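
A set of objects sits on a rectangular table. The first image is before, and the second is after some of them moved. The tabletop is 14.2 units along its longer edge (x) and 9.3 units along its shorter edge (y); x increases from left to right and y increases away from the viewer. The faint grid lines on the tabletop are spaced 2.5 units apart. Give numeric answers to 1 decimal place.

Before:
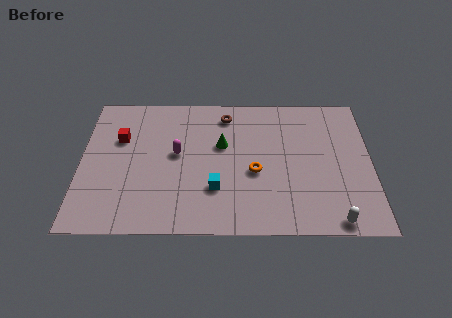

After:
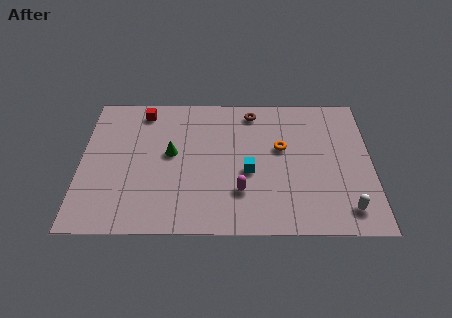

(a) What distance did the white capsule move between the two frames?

0.9

From (12.3, 0.8) to (12.9, 1.5), the white capsule covered √(0.6² + 0.7²) ≈ 0.9 units.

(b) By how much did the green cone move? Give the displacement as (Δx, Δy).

(-2.5, -0.6)

The green cone was at about (6.9, 5.7) and moved to about (4.4, 5.1).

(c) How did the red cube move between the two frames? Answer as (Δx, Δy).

(1.1, 1.9)

The red cube was at about (1.9, 6.1) and moved to about (3.0, 8.0).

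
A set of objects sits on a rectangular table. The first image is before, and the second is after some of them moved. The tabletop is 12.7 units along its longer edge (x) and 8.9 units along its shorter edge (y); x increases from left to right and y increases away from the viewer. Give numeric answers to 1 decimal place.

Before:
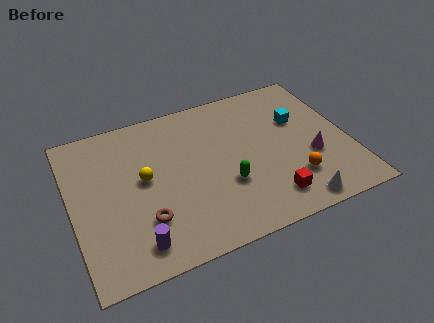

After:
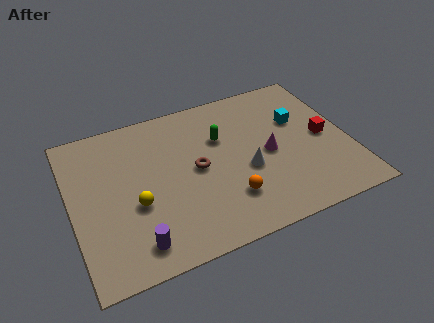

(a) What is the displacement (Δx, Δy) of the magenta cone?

(-1.9, 0.9)

The magenta cone started near (10.9, 3.3) and ended near (9.0, 4.2).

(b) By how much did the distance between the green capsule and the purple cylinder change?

+1.7

They were about 4.6 units apart before and 6.3 after — 1.7 units further apart.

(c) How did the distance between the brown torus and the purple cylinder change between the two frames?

+3.2

Before: roughly 1.2 units apart; after: 4.4. That's 3.2 units further apart.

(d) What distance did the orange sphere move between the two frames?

3.0

The orange sphere was near (9.9, 2.3) before and (6.9, 2.3) after, so it travelled √(3.0² + 0.0²) ≈ 3.0 units.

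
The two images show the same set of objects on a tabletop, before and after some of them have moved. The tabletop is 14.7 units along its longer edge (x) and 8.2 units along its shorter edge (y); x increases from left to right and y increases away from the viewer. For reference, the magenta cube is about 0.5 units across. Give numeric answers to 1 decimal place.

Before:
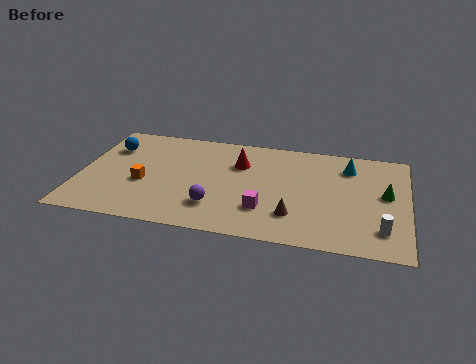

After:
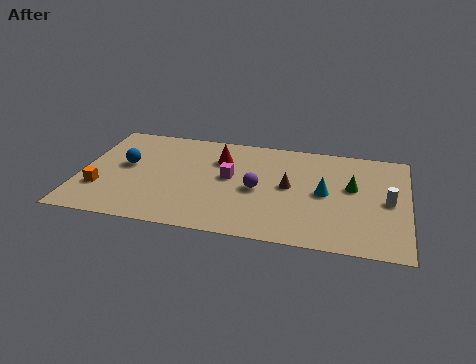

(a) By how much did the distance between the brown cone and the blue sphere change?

-1.9

The distance was about 9.3 in the first image and 7.4 in the second, so they moved 1.9 units closer together.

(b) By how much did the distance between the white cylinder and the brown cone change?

+0.5

Before: roughly 3.9 units apart; after: 4.4. That's 0.5 units further apart.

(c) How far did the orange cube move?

2.1

The orange cube moved from about (2.9, 3.3) to (1.0, 2.5), a distance of √(1.9² + 0.8²) ≈ 2.1.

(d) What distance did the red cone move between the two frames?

0.9

From (7.1, 5.7) to (6.2, 5.9), the red cone covered √(0.9² + 0.2²) ≈ 0.9 units.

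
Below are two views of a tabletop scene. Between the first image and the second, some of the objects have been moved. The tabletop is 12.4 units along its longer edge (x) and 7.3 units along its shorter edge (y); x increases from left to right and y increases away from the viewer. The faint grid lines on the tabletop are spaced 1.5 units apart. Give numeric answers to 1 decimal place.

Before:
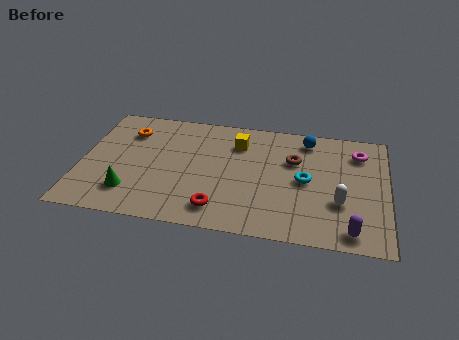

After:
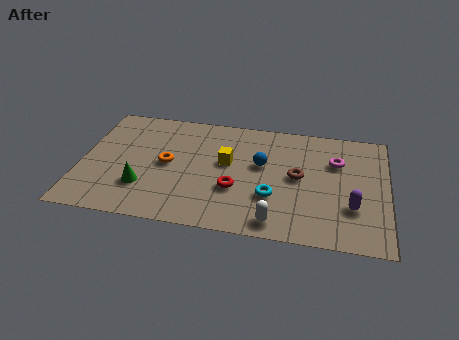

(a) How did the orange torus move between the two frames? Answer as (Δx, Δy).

(1.7, -1.8)

The orange torus started near (1.8, 5.5) and ended near (3.5, 3.7).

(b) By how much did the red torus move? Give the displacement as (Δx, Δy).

(0.6, 1.3)

The red torus was at about (5.7, 1.3) and moved to about (6.3, 2.6).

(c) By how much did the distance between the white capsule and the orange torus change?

-3.9

They were about 9.2 units apart before and 5.3 after — 3.9 units closer together.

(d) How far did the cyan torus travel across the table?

1.8

The cyan torus moved from about (9.1, 3.6) to (7.8, 2.4), a distance of √(1.3² + 1.2²) ≈ 1.8.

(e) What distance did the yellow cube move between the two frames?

1.4

The yellow cube moved from about (6.3, 5.5) to (5.9, 4.2), a distance of √(0.4² + 1.3²) ≈ 1.4.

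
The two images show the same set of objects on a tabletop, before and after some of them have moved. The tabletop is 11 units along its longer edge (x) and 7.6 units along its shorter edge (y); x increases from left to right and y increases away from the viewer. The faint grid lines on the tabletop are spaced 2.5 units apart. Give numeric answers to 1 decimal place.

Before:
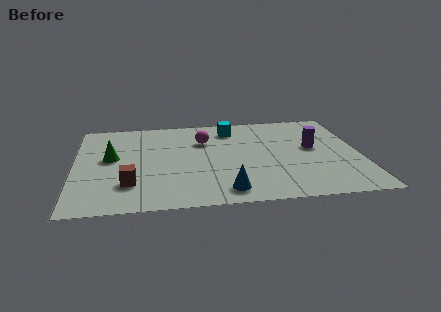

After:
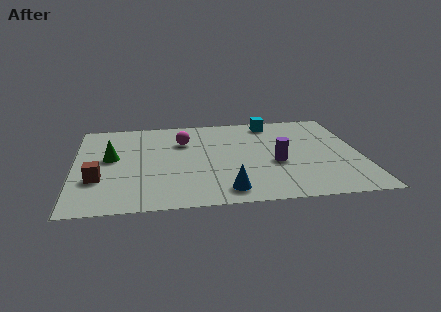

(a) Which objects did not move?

the green cone and the blue cone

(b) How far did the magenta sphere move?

0.8

From (5.0, 5.3) to (4.2, 5.3), the magenta sphere covered √(0.8² + 0.0²) ≈ 0.8 units.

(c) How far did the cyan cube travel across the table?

1.6

The cyan cube was near (6.1, 6.2) before and (7.7, 6.6) after, so it travelled √(1.6² + 0.4²) ≈ 1.6 units.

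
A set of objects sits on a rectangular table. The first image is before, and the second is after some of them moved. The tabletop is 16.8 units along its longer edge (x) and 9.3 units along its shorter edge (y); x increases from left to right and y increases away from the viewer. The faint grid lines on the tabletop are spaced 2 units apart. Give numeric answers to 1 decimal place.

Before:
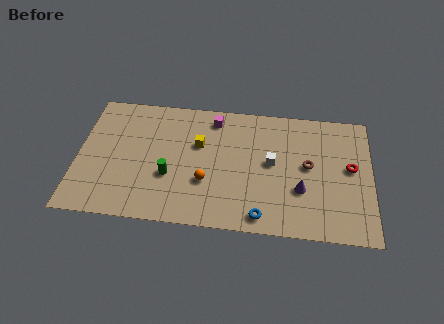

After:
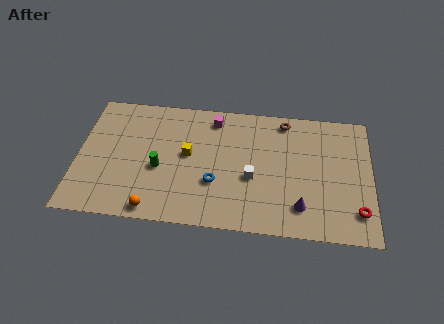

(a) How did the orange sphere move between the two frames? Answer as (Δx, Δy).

(-2.9, -2.3)

The orange sphere started near (7.4, 3.2) and ended near (4.5, 0.9).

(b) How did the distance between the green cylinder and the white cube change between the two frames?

-0.7

They were about 6.0 units apart before and 5.3 after — 0.7 units closer together.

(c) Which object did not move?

the magenta cube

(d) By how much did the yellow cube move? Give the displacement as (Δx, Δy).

(-0.6, -0.8)

The yellow cube was at about (6.9, 5.9) and moved to about (6.3, 5.1).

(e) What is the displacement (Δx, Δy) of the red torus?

(0.4, -3.1)

The red torus started near (15.6, 5.1) and ended near (16.0, 2.0).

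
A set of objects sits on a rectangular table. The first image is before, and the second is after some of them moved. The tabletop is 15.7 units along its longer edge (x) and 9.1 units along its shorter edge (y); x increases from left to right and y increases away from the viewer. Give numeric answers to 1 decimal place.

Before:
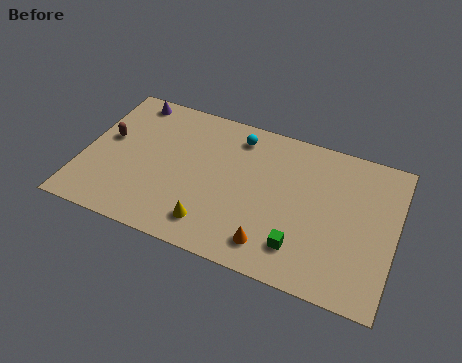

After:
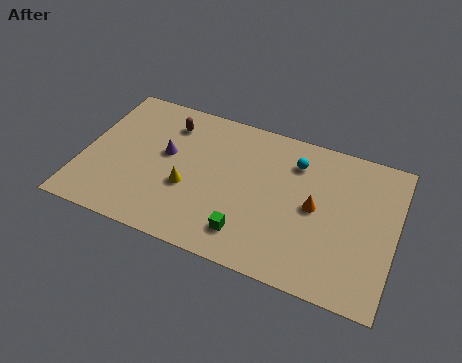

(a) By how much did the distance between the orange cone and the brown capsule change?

-1.3

Before: roughly 9.4 units apart; after: 8.1. That's 1.3 units closer together.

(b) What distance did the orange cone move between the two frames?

3.6

The orange cone moved from about (9.8, 1.6) to (11.7, 4.6), a distance of √(1.9² + 3.0²) ≈ 3.6.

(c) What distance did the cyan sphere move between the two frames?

3.1

From (7.5, 7.6) to (10.5, 7.0), the cyan sphere covered √(3.0² + 0.6²) ≈ 3.1 units.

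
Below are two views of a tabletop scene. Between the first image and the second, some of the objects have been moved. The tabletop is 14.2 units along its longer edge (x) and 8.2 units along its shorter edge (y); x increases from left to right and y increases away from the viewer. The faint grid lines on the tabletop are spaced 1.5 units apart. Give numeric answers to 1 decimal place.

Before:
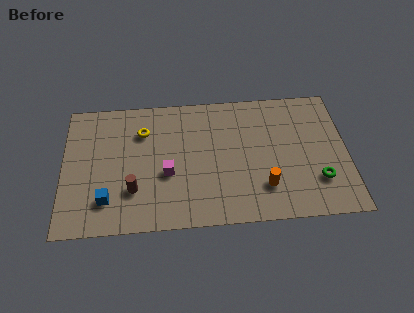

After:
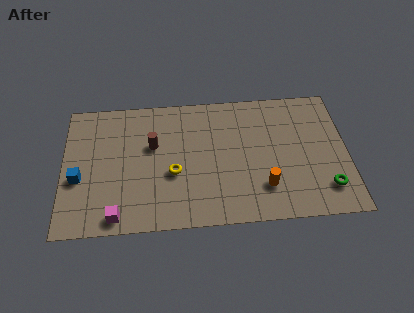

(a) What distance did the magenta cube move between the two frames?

3.5

The magenta cube moved from about (5.2, 3.3) to (2.7, 0.9), a distance of √(2.5² + 2.4²) ≈ 3.5.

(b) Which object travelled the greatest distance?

the magenta cube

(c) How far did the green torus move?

0.6

The green torus moved from about (12.7, 2.3) to (13.1, 1.8), a distance of √(0.4² + 0.5²) ≈ 0.6.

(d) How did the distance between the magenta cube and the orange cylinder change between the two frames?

+2.5

They were about 4.9 units apart before and 7.4 after — 2.5 units further apart.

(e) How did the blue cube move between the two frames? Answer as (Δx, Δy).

(-1.4, 1.4)

From the two frames, the blue cube sits at roughly (2.2, 1.9) before and (0.8, 3.3) after.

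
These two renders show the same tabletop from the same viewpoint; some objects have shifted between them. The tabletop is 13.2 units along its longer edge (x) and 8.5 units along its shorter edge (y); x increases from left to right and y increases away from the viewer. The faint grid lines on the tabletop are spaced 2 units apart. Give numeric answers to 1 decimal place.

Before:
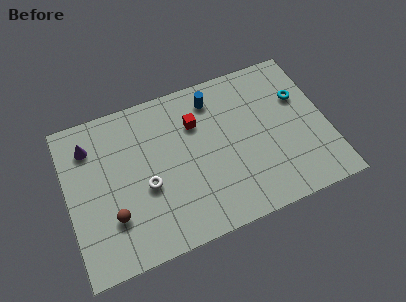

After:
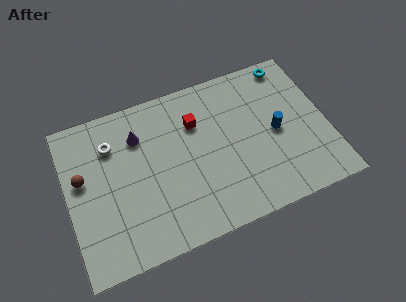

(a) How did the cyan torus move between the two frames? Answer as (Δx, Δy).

(-0.3, 2.0)

The cyan torus was at about (12.0, 5.6) and moved to about (11.7, 7.6).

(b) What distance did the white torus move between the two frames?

3.2

From (3.9, 3.5) to (2.4, 6.3), the white torus covered √(1.5² + 2.8²) ≈ 3.2 units.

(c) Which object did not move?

the red cube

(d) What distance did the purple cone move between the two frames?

2.5

The purple cone was near (1.3, 6.6) before and (3.8, 6.3) after, so it travelled √(2.5² + 0.3²) ≈ 2.5 units.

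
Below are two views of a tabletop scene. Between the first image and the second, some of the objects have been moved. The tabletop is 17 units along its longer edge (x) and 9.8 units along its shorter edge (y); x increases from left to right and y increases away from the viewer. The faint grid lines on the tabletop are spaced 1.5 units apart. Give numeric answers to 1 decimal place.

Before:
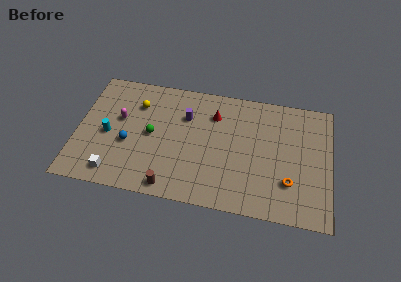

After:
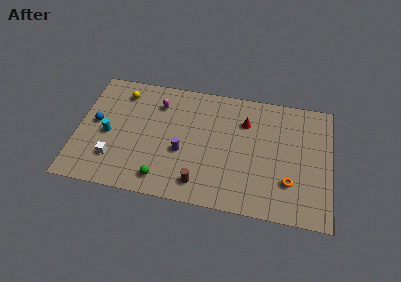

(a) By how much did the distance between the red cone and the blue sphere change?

+3.6

Before: roughly 6.6 units apart; after: 10.2. That's 3.6 units further apart.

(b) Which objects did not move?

the orange torus and the cyan cylinder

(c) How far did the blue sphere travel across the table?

2.6

From (3.5, 3.9) to (1.2, 5.2), the blue sphere covered √(2.3² + 1.3²) ≈ 2.6 units.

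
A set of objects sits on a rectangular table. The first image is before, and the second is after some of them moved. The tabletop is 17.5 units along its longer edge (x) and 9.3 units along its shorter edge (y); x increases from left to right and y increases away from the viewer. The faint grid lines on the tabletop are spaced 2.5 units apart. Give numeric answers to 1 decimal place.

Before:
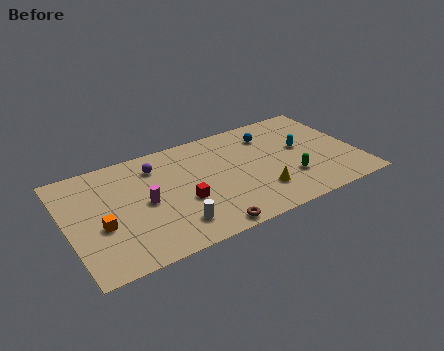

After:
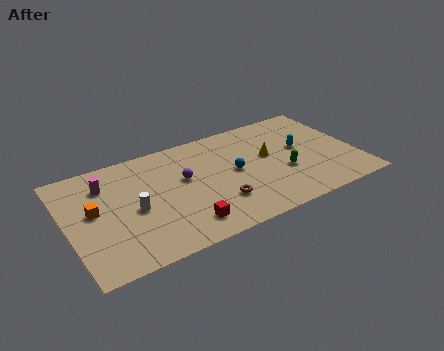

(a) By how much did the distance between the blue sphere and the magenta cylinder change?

-0.5

They were about 8.4 units apart before and 7.9 after — 0.5 units closer together.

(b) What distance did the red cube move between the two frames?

1.9

The red cube was near (6.8, 3.6) before and (6.6, 1.7) after, so it travelled √(0.2² + 1.9²) ≈ 1.9 units.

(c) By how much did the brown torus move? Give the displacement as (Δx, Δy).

(1.0, 1.8)

The brown torus was at about (7.8, 0.8) and moved to about (8.8, 2.6).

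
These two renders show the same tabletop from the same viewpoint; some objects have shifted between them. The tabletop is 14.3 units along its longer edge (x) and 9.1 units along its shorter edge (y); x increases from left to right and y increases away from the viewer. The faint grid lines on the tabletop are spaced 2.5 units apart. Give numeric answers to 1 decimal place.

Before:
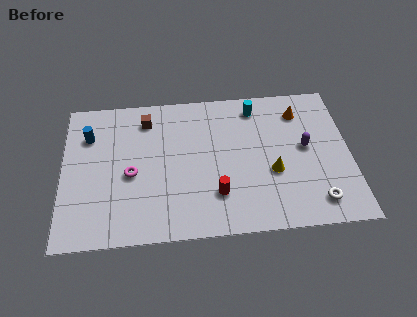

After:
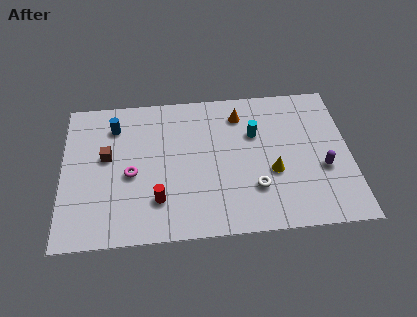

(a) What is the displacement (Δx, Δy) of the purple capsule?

(0.8, -1.4)

The purple capsule was at about (12.1, 4.9) and moved to about (12.9, 3.5).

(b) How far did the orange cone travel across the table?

3.0

The orange cone moved from about (11.9, 7.2) to (8.9, 7.3), a distance of √(3.0² + 0.1²) ≈ 3.0.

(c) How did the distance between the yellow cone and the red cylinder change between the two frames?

+2.8

The distance was about 3.0 in the first image and 5.8 in the second, so they moved 2.8 units further apart.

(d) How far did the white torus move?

3.2

The white torus was near (12.5, 1.5) before and (9.5, 2.6) after, so it travelled √(3.0² + 1.1²) ≈ 3.2 units.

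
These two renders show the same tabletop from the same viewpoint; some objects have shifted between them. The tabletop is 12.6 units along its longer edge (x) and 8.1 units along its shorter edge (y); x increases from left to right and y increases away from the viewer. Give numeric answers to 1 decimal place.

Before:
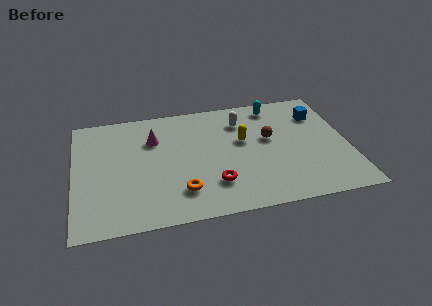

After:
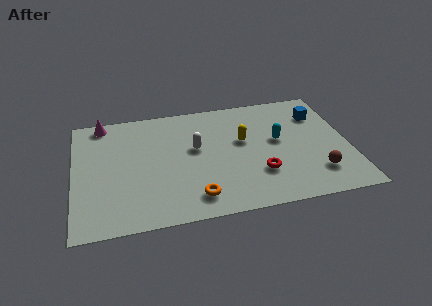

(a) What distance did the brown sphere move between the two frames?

3.4

From (9.0, 4.7) to (11.0, 1.9), the brown sphere covered √(2.0² + 2.8²) ≈ 3.4 units.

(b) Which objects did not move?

the yellow capsule and the blue cube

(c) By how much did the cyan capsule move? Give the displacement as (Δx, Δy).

(0.0, -2.5)

From the two frames, the cyan capsule sits at roughly (9.4, 7.0) before and (9.4, 4.5) after.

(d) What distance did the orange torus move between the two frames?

0.8

From (4.8, 1.9) to (5.4, 1.4), the orange torus covered √(0.6² + 0.5²) ≈ 0.8 units.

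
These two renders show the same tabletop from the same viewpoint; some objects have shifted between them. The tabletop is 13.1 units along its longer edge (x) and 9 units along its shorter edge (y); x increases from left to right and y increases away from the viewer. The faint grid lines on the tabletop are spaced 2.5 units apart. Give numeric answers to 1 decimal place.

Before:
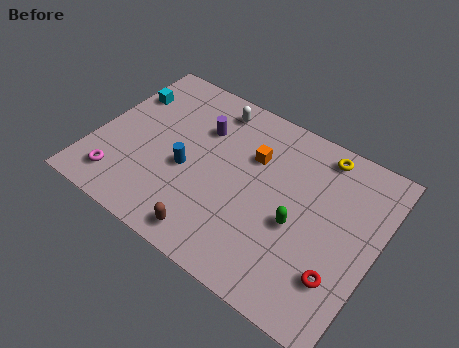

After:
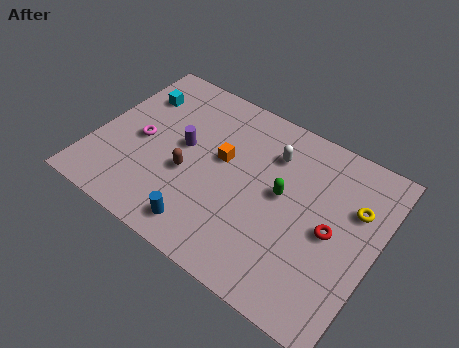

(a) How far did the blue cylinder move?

2.8

From (4.4, 3.8) to (5.7, 1.3), the blue cylinder covered √(1.3² + 2.5²) ≈ 2.8 units.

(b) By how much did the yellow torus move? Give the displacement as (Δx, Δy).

(1.9, -1.9)

From the two frames, the yellow torus sits at roughly (10.0, 7.9) before and (11.9, 6.0) after.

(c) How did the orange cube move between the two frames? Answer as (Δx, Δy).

(-1.3, -0.9)

The orange cube started near (7.1, 6.1) and ended near (5.8, 5.2).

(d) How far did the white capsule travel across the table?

3.2

From (4.9, 7.7) to (7.9, 6.7), the white capsule covered √(3.0² + 1.0²) ≈ 3.2 units.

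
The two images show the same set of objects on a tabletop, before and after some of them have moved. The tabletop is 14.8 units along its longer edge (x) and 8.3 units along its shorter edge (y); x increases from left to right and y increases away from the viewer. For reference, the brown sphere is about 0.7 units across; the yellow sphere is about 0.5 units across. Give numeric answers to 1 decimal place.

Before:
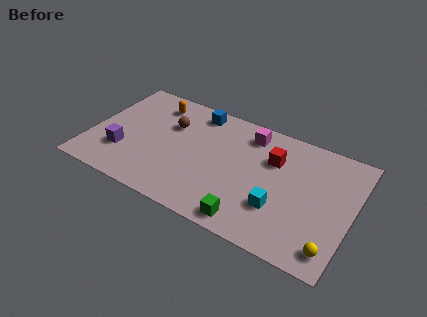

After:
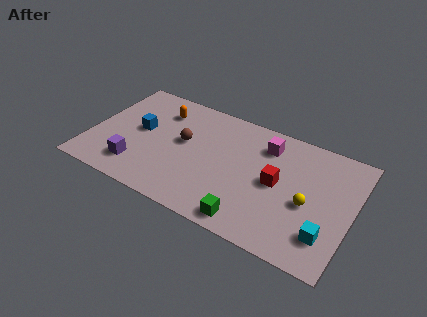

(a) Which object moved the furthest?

the blue cube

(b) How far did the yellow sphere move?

2.8

The yellow sphere moved from about (14.0, 1.3) to (12.4, 3.6), a distance of √(1.6² + 2.3²) ≈ 2.8.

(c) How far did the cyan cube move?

2.8

The cyan cube moved from about (10.9, 2.6) to (13.6, 2.0), a distance of √(2.7² + 0.6²) ≈ 2.8.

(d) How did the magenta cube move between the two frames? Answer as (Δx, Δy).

(1.0, -0.4)

The magenta cube started near (8.7, 6.9) and ended near (9.7, 6.5).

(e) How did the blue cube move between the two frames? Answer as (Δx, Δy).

(-2.9, -2.7)

From the two frames, the blue cube sits at roughly (5.6, 7.2) before and (2.7, 4.5) after.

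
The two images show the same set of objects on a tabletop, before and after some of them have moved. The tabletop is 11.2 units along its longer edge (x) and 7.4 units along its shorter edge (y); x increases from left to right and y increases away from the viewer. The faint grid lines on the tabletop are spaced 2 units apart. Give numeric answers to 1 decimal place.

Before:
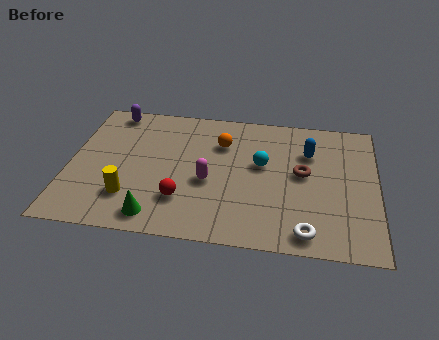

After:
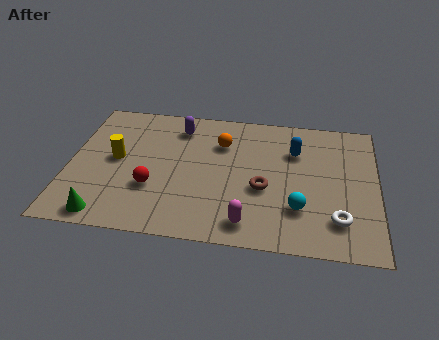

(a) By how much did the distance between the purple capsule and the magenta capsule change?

+0.5

They were about 5.1 units apart before and 5.6 after — 0.5 units further apart.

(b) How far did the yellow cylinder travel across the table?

2.1

The yellow cylinder moved from about (2.3, 1.9) to (1.7, 3.9), a distance of √(0.6² + 2.0²) ≈ 2.1.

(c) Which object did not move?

the orange sphere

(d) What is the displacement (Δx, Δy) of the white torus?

(1.1, 0.8)

The white torus started near (8.7, 0.9) and ended near (9.8, 1.7).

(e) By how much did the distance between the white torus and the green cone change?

+2.9

The distance was about 5.4 in the first image and 8.3 in the second, so they moved 2.9 units further apart.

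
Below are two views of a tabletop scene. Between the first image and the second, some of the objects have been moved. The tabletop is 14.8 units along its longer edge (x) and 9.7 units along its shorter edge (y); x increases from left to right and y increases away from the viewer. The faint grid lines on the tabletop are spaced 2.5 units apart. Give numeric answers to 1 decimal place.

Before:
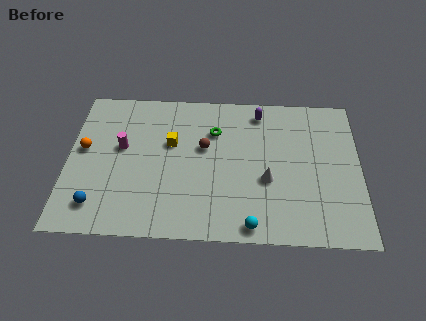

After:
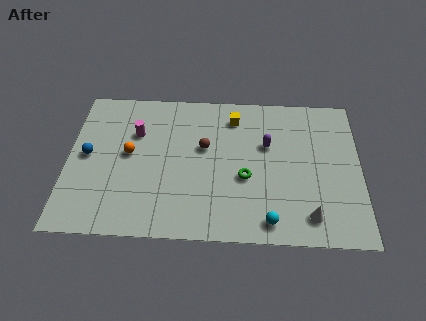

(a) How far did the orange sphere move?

2.3

The orange sphere was near (0.8, 5.4) before and (3.1, 5.2) after, so it travelled √(2.3² + 0.2²) ≈ 2.3 units.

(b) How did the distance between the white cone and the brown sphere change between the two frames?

+3.0

Before: roughly 3.8 units apart; after: 6.8. That's 3.0 units further apart.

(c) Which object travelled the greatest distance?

the yellow cube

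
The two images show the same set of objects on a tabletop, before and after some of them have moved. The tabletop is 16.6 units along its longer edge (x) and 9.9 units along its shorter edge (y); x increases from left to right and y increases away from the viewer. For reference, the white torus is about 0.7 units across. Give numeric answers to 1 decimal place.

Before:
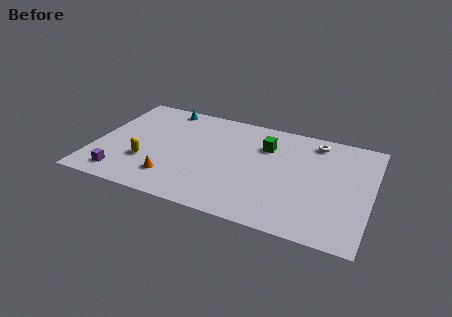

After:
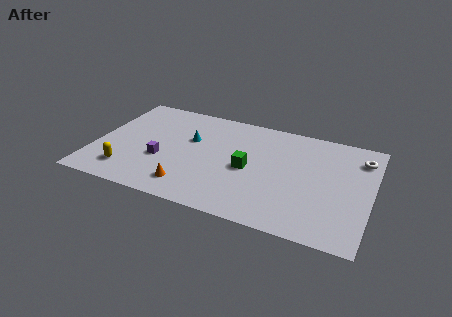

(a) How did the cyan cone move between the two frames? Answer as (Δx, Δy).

(1.9, -2.7)

The cyan cone was at about (3.7, 8.9) and moved to about (5.6, 6.2).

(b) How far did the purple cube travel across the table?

3.1

The purple cube moved from about (1.9, 1.5) to (4.1, 3.7), a distance of √(2.2² + 2.2²) ≈ 3.1.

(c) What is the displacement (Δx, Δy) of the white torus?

(2.8, -0.7)

The white torus was at about (13.0, 8.5) and moved to about (15.8, 7.8).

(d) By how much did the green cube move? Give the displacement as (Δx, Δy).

(-0.8, -2.5)

The green cube started near (10.1, 7.1) and ended near (9.3, 4.6).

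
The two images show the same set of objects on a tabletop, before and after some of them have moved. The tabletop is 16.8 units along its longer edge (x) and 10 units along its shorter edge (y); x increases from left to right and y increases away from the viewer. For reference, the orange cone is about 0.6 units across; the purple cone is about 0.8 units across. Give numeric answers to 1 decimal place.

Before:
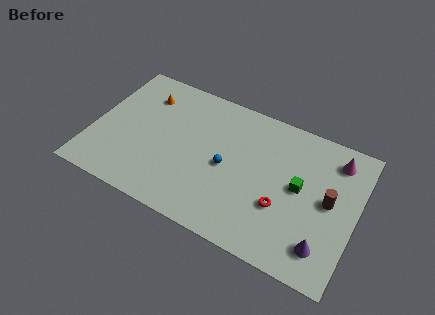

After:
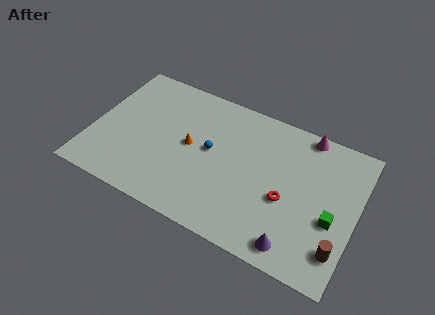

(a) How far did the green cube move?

2.6

The green cube was near (13.2, 5.3) before and (15.4, 4.0) after, so it travelled √(2.2² + 1.3²) ≈ 2.6 units.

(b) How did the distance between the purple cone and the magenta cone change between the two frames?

+1.7

They were about 6.2 units apart before and 7.9 after — 1.7 units further apart.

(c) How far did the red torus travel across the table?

0.6

The red torus was near (12.3, 3.5) before and (12.5, 4.1) after, so it travelled √(0.2² + 0.6²) ≈ 0.6 units.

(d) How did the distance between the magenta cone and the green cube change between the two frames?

+2.1

They were about 3.5 units apart before and 5.6 after — 2.1 units further apart.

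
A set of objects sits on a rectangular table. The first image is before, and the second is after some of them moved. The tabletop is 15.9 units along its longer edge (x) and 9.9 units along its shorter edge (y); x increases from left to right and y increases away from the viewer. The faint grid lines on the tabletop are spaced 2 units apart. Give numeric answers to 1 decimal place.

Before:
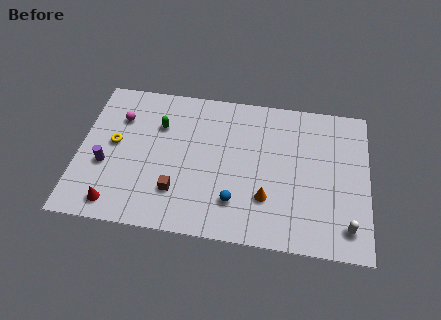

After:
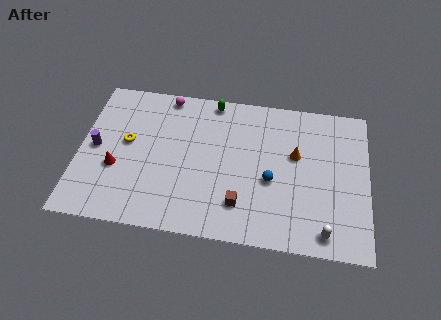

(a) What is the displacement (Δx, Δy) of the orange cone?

(1.5, 3.1)

The orange cone started near (10.4, 2.9) and ended near (11.9, 6.0).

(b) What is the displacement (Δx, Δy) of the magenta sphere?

(2.5, 1.9)

From the two frames, the magenta sphere sits at roughly (2.1, 7.1) before and (4.6, 9.0) after.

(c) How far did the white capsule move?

1.3

The white capsule was near (14.8, 1.7) before and (13.6, 1.2) after, so it travelled √(1.2² + 0.5²) ≈ 1.3 units.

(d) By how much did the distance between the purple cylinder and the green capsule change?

+3.3

The distance was about 4.2 in the first image and 7.5 in the second, so they moved 3.3 units further apart.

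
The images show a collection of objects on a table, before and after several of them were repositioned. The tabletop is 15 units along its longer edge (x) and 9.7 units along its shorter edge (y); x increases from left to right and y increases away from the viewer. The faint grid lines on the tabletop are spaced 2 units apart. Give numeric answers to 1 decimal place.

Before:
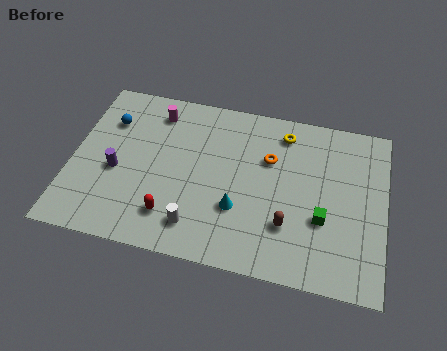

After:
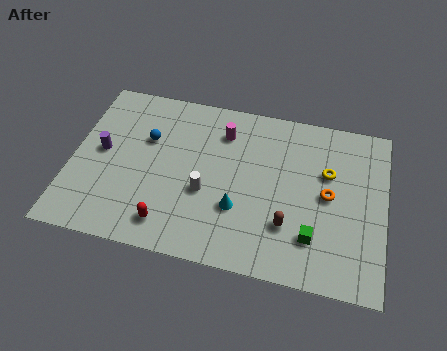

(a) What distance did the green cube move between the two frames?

1.2

The green cube was near (12.1, 3.5) before and (11.7, 2.4) after, so it travelled √(0.4² + 1.1²) ≈ 1.2 units.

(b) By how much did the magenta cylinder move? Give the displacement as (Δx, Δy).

(3.3, -0.5)

The magenta cylinder started near (3.8, 8.0) and ended near (7.1, 7.5).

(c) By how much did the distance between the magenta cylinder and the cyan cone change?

-2.0

Before: roughly 6.4 units apart; after: 4.4. That's 2.0 units closer together.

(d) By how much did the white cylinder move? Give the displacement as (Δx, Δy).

(0.3, 2.0)

From the two frames, the white cylinder sits at roughly (6.2, 1.8) before and (6.5, 3.8) after.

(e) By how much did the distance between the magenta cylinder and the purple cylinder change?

+2.0

They were about 4.2 units apart before and 6.2 after — 2.0 units further apart.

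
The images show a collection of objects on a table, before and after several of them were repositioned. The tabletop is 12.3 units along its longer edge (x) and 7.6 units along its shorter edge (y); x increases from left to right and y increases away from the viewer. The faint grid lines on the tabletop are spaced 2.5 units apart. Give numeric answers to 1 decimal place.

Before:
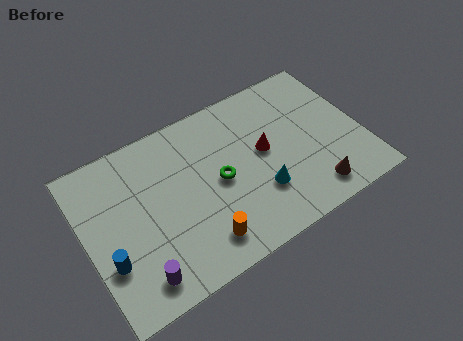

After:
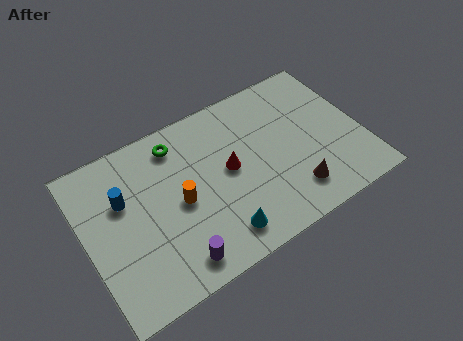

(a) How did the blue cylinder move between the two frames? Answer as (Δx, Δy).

(1.0, 2.4)

From the two frames, the blue cylinder sits at roughly (0.8, 2.5) before and (1.8, 4.9) after.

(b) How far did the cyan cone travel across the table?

2.2

The cyan cone moved from about (7.5, 2.3) to (5.5, 1.3), a distance of √(2.0² + 1.0²) ≈ 2.2.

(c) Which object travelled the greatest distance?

the green torus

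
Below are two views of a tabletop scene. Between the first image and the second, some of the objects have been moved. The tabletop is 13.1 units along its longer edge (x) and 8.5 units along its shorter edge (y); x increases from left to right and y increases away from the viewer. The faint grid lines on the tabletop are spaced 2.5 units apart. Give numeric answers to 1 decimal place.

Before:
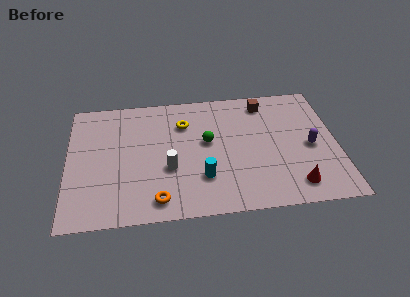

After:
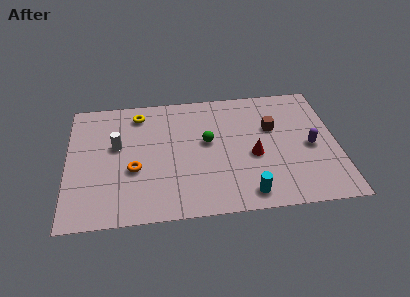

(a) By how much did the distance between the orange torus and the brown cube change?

-1.0

Before: roughly 8.1 units apart; after: 7.1. That's 1.0 units closer together.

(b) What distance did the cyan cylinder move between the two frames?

2.5

The cyan cylinder moved from about (6.5, 2.4) to (8.6, 1.1), a distance of √(2.1² + 1.3²) ≈ 2.5.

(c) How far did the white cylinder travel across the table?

3.1

From (4.9, 3.2) to (2.4, 5.0), the white cylinder covered √(2.5² + 1.8²) ≈ 3.1 units.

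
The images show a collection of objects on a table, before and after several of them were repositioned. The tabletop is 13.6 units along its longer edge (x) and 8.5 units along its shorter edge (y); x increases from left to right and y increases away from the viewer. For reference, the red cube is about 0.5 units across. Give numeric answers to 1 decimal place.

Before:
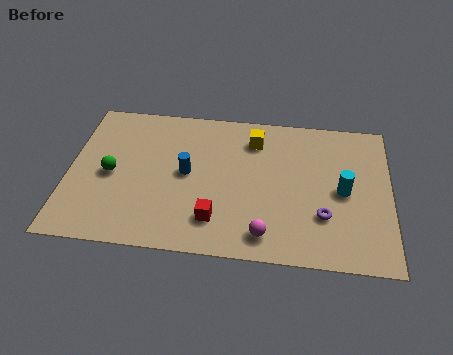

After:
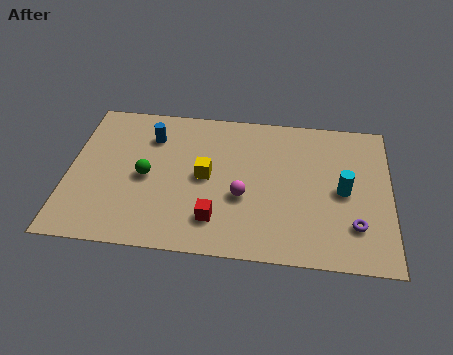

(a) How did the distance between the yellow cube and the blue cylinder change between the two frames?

-0.4

They were about 3.6 units apart before and 3.2 after — 0.4 units closer together.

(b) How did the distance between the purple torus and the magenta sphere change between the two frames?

+2.1

They were about 2.7 units apart before and 4.8 after — 2.1 units further apart.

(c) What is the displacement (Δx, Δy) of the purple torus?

(1.3, -0.4)

The purple torus was at about (10.8, 2.6) and moved to about (12.1, 2.2).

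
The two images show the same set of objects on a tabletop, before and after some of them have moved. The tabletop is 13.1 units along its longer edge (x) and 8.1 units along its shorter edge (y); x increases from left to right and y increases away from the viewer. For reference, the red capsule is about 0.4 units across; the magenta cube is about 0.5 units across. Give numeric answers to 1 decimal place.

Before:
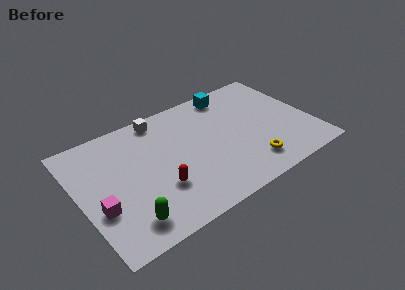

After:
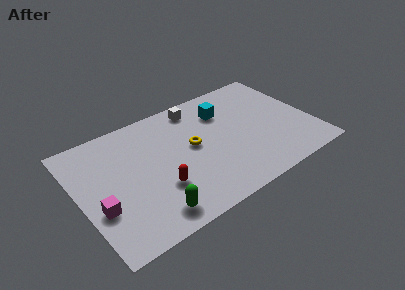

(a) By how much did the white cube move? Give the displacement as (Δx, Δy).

(2.1, -0.2)

From the two frames, the white cube sits at roughly (5.0, 7.2) before and (7.1, 7.0) after.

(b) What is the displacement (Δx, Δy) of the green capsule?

(1.3, -0.2)

The green capsule was at about (2.2, 1.4) and moved to about (3.5, 1.2).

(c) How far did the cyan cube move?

1.3

From (9.1, 7.1) to (8.5, 6.0), the cyan cube covered √(0.6² + 1.1²) ≈ 1.3 units.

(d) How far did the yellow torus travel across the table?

4.0

The yellow torus moved from about (9.2, 1.6) to (6.4, 4.4), a distance of √(2.8² + 2.8²) ≈ 4.0.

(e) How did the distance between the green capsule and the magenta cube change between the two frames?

+1.1

They were about 2.0 units apart before and 3.1 after — 1.1 units further apart.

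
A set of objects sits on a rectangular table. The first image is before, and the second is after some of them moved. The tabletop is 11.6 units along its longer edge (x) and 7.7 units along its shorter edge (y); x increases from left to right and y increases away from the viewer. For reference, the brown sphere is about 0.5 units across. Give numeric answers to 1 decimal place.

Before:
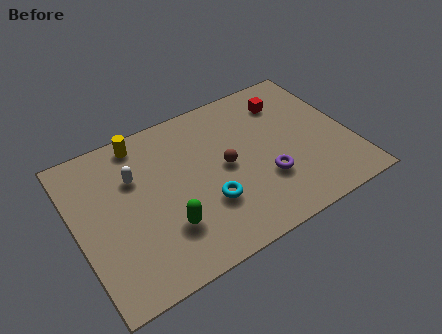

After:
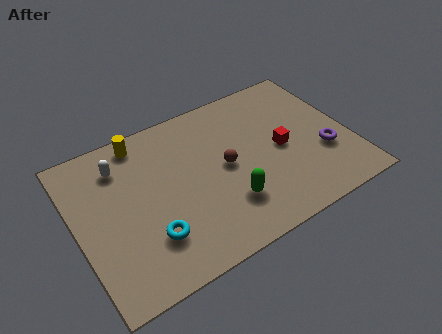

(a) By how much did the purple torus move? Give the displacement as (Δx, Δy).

(2.6, 0.2)

The purple torus was at about (7.8, 2.5) and moved to about (10.4, 2.7).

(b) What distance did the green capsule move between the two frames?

2.6

The green capsule moved from about (3.5, 2.2) to (6.1, 2.1), a distance of √(2.6² + 0.1²) ≈ 2.6.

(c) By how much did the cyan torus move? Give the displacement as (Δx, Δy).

(-2.5, -0.4)

From the two frames, the cyan torus sits at roughly (5.3, 2.5) before and (2.8, 2.1) after.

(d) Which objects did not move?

the yellow cylinder and the brown sphere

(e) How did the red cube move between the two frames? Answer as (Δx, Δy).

(-0.6, -2.3)

The red cube started near (9.3, 6.0) and ended near (8.7, 3.7).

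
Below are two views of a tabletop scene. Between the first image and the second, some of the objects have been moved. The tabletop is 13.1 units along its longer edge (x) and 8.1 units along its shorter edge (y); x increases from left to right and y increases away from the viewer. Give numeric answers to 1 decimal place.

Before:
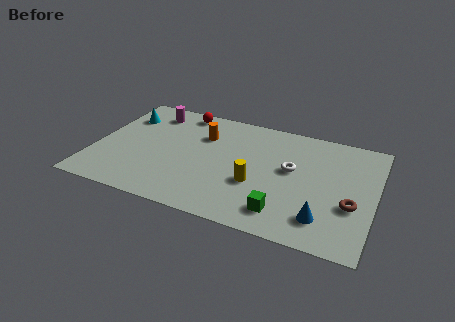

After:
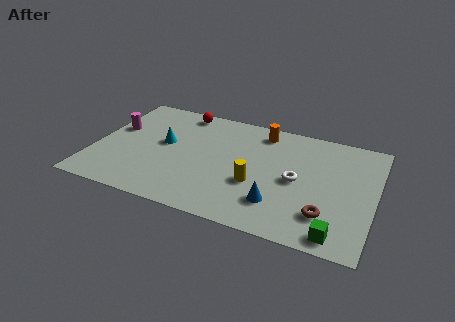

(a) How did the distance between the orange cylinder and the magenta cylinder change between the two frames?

+4.3

The distance was about 2.8 in the first image and 7.1 in the second, so they moved 4.3 units further apart.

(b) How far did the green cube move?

2.6

The green cube was near (9.1, 1.5) before and (11.6, 0.9) after, so it travelled √(2.5² + 0.6²) ≈ 2.6 units.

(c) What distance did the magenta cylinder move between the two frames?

2.3

The magenta cylinder moved from about (2.3, 6.7) to (0.8, 4.9), a distance of √(1.5² + 1.8²) ≈ 2.3.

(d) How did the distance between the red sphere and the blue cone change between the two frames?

-1.8

They were about 9.1 units apart before and 7.3 after — 1.8 units closer together.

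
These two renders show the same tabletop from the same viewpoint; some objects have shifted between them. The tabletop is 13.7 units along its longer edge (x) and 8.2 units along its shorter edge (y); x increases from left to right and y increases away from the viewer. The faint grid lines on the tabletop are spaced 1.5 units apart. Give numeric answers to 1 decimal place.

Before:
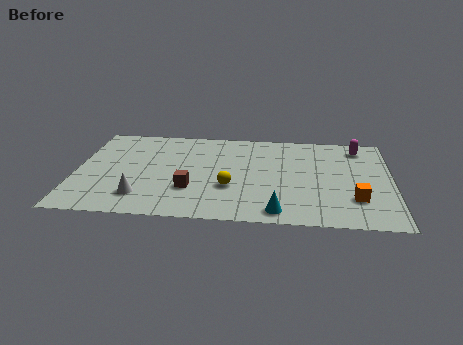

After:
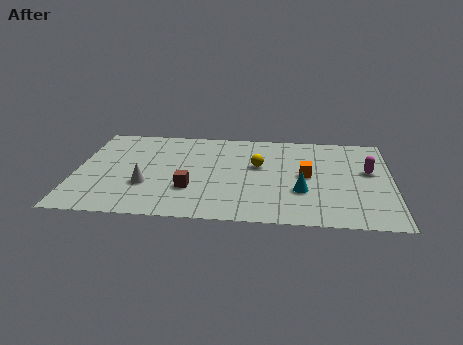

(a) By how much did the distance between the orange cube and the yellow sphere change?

-3.2

Before: roughly 5.4 units apart; after: 2.2. That's 3.2 units closer together.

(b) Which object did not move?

the brown cube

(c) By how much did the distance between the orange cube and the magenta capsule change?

-1.8

They were about 4.6 units apart before and 2.8 after — 1.8 units closer together.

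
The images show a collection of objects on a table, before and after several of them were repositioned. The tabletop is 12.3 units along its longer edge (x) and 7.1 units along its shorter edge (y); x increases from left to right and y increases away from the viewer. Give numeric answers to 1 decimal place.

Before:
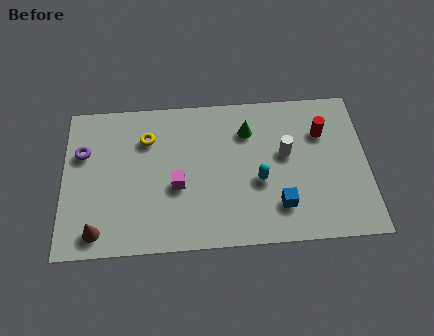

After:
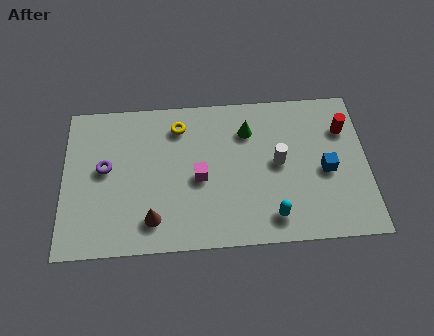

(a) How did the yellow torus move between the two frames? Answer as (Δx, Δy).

(1.3, 0.5)

The yellow torus was at about (3.4, 5.2) and moved to about (4.7, 5.7).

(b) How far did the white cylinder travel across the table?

0.5

The white cylinder moved from about (9.0, 4.1) to (8.7, 3.7), a distance of √(0.3² + 0.4²) ≈ 0.5.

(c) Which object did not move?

the green cone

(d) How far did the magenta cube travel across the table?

0.9

From (4.6, 2.9) to (5.5, 3.2), the magenta cube covered √(0.9² + 0.3²) ≈ 0.9 units.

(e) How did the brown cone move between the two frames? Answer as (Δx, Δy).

(2.2, 0.4)

The brown cone started near (1.4, 1.0) and ended near (3.6, 1.4).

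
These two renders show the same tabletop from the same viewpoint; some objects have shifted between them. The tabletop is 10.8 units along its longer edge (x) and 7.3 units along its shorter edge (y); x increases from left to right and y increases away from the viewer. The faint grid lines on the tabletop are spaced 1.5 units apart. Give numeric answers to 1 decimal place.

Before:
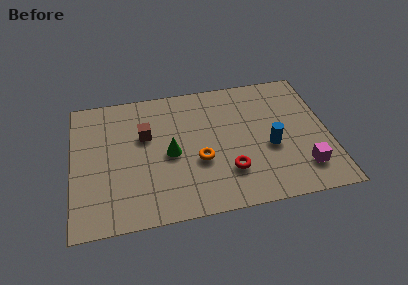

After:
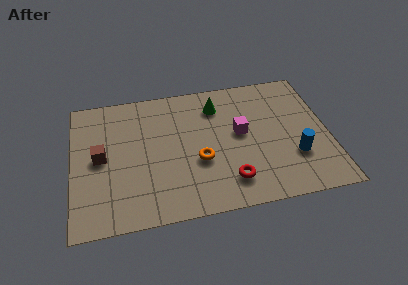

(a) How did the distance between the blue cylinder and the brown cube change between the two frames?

+2.8

They were about 5.4 units apart before and 8.2 after — 2.8 units further apart.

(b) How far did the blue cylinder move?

1.2

The blue cylinder was near (8.3, 3.0) before and (9.3, 2.3) after, so it travelled √(1.0² + 0.7²) ≈ 1.2 units.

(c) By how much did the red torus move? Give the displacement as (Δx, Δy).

(0.0, -0.5)

From the two frames, the red torus sits at roughly (6.5, 2.0) before and (6.5, 1.5) after.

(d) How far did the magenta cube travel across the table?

3.5

The magenta cube moved from about (9.6, 1.6) to (7.1, 4.0), a distance of √(2.5² + 2.4²) ≈ 3.5.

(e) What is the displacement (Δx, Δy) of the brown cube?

(-1.9, -0.9)

The brown cube started near (3.1, 4.6) and ended near (1.2, 3.7).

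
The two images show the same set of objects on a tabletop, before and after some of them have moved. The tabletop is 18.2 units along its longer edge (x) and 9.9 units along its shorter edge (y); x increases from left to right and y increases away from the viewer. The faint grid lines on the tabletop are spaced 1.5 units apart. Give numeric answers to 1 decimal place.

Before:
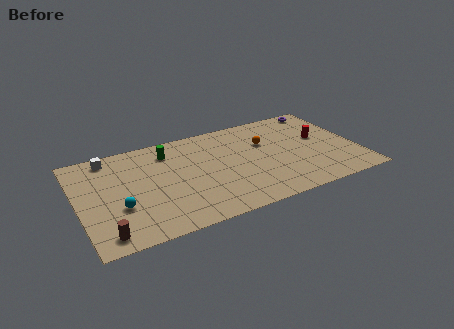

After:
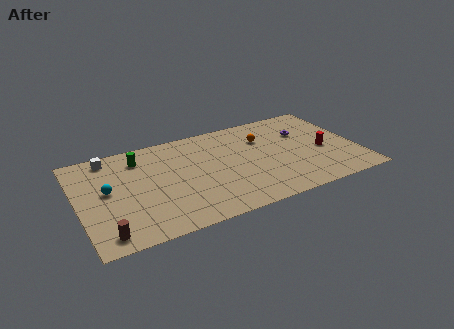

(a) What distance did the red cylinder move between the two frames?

1.4

The red cylinder was near (16.0, 5.7) before and (16.0, 4.3) after, so it travelled √(0.0² + 1.4²) ≈ 1.4 units.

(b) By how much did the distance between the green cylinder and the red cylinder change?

+2.2

They were about 10.1 units apart before and 12.3 after — 2.2 units further apart.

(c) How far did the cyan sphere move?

2.0

The cyan sphere was near (2.5, 3.5) before and (1.9, 5.4) after, so it travelled √(0.6² + 1.9²) ≈ 2.0 units.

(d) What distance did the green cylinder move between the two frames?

1.9

From (6.1, 7.9) to (4.2, 7.9), the green cylinder covered √(1.9² + 0.0²) ≈ 1.9 units.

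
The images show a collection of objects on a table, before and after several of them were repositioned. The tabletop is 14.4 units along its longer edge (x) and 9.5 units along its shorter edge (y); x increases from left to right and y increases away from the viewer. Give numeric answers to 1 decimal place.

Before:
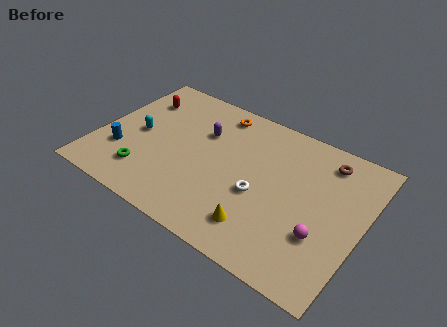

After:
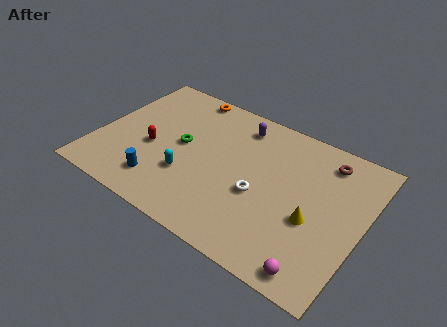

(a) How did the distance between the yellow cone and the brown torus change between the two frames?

-2.4

They were about 6.5 units apart before and 4.1 after — 2.4 units closer together.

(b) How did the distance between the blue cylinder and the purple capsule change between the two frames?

+1.6

The distance was about 5.2 in the first image and 6.8 in the second, so they moved 1.6 units further apart.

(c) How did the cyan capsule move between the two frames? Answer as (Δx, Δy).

(3.1, -1.5)

The cyan capsule was at about (2.1, 4.6) and moved to about (5.2, 3.1).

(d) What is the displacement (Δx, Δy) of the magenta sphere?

(0.1, -2.1)

The magenta sphere started near (12.5, 3.1) and ended near (12.6, 1.0).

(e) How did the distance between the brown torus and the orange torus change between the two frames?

+1.9

The distance was about 6.1 in the first image and 8.0 in the second, so they moved 1.9 units further apart.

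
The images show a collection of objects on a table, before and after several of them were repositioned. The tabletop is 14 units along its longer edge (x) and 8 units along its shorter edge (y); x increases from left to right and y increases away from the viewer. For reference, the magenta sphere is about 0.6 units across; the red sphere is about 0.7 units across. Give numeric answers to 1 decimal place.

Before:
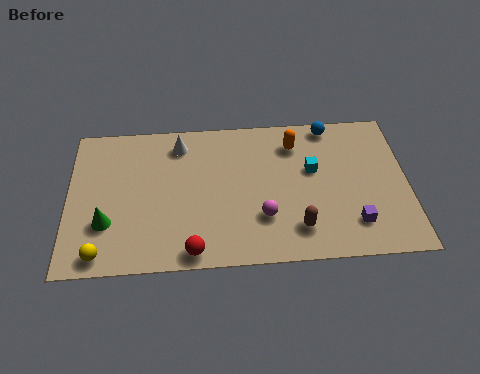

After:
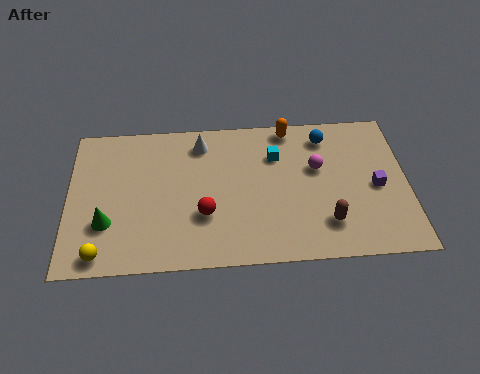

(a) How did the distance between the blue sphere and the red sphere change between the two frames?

-2.2

Before: roughly 8.6 units apart; after: 6.4. That's 2.2 units closer together.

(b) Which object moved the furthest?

the magenta sphere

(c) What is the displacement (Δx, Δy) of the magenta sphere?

(2.3, 2.5)

From the two frames, the magenta sphere sits at roughly (8.0, 2.4) before and (10.3, 4.9) after.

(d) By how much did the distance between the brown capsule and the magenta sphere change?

+1.4

They were about 1.6 units apart before and 3.0 after — 1.4 units further apart.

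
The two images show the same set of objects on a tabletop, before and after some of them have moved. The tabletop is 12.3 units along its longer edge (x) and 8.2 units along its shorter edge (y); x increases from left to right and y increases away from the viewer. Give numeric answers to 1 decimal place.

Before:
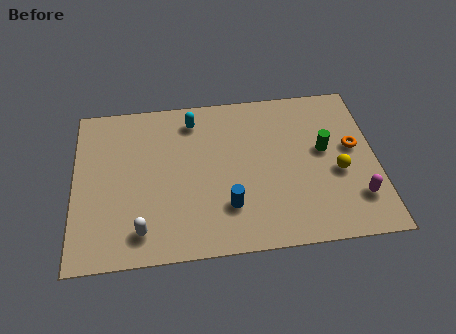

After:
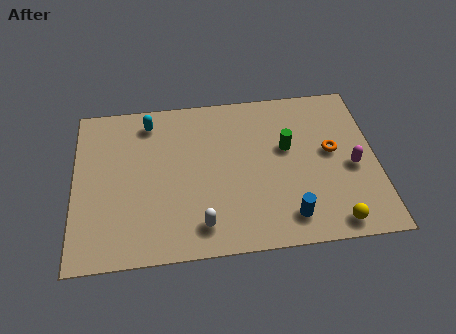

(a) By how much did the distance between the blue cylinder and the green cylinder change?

-1.2

They were about 4.7 units apart before and 3.5 after — 1.2 units closer together.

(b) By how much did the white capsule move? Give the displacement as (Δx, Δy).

(2.4, 0.0)

From the two frames, the white capsule sits at roughly (2.7, 1.4) before and (5.1, 1.4) after.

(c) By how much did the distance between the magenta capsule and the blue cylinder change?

-1.7

The distance was about 5.2 in the first image and 3.5 in the second, so they moved 1.7 units closer together.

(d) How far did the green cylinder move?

1.5

The green cylinder was near (10.2, 4.6) before and (8.7, 4.9) after, so it travelled √(1.5² + 0.3²) ≈ 1.5 units.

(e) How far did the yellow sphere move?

2.5

The yellow sphere was near (10.7, 3.4) before and (10.4, 0.9) after, so it travelled √(0.3² + 2.5²) ≈ 2.5 units.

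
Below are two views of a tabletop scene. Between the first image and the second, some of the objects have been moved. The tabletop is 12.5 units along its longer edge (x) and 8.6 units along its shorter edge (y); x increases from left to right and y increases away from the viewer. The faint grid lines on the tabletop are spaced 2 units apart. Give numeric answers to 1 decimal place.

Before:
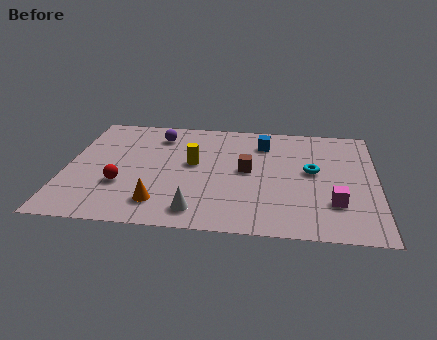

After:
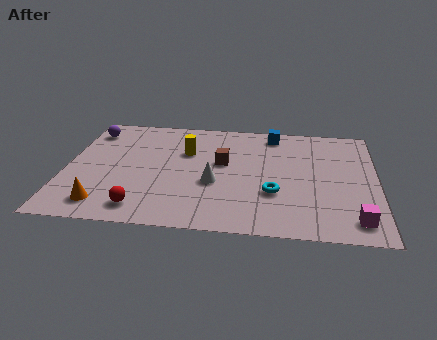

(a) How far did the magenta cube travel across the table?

1.4

From (10.8, 2.4) to (11.6, 1.3), the magenta cube covered √(0.8² + 1.1²) ≈ 1.4 units.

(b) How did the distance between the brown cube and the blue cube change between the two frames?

+0.9

The distance was about 2.3 in the first image and 3.2 in the second, so they moved 0.9 units further apart.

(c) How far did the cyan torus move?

2.3

The cyan torus was near (9.9, 4.7) before and (8.4, 2.9) after, so it travelled √(1.5² + 1.8²) ≈ 2.3 units.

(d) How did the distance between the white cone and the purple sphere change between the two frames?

+0.4

The distance was about 5.9 in the first image and 6.3 in the second, so they moved 0.4 units further apart.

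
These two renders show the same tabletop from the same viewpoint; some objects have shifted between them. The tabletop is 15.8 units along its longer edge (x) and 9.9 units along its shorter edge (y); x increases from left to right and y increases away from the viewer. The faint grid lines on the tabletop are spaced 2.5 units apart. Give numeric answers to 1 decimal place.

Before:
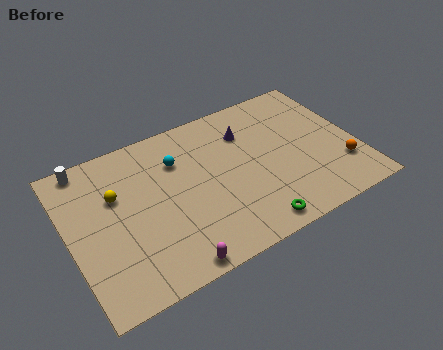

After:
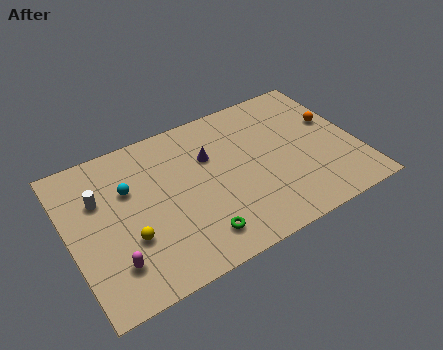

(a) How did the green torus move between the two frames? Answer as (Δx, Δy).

(-2.9, 0.7)

From the two frames, the green torus sits at roughly (9.4, 1.1) before and (6.5, 1.8) after.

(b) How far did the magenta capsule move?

3.3

The magenta capsule moved from about (4.9, 0.8) to (2.0, 2.3), a distance of √(2.9² + 1.5²) ≈ 3.3.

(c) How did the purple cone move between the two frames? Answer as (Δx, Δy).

(-2.2, -0.7)

The purple cone started near (10.1, 7.3) and ended near (7.9, 6.6).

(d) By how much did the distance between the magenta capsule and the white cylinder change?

-4.6

The distance was about 8.9 in the first image and 4.3 in the second, so they moved 4.6 units closer together.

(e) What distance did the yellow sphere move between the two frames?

3.0

From (2.7, 6.4) to (3.0, 3.4), the yellow sphere covered √(0.3² + 3.0²) ≈ 3.0 units.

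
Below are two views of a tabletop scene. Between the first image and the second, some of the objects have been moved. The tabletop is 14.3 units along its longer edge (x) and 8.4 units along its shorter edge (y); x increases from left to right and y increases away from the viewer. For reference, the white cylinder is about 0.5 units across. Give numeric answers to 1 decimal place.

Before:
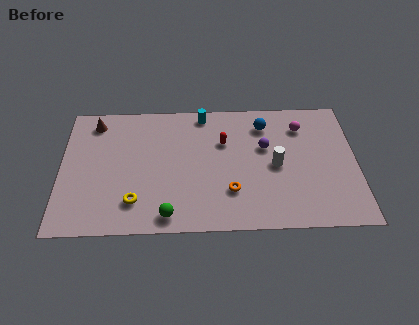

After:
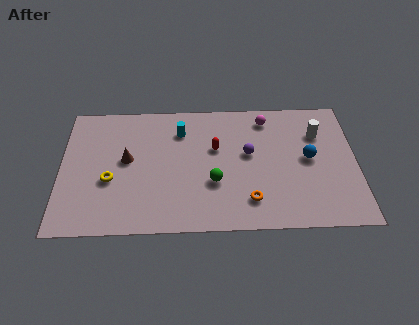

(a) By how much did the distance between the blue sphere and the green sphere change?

-2.6

Before: roughly 7.4 units apart; after: 4.8. That's 2.6 units closer together.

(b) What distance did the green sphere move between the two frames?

3.0

From (5.2, 1.0) to (7.4, 3.0), the green sphere covered √(2.2² + 2.0²) ≈ 3.0 units.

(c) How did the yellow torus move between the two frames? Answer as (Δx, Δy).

(-1.2, 1.4)

From the two frames, the yellow torus sits at roughly (3.6, 1.9) before and (2.4, 3.3) after.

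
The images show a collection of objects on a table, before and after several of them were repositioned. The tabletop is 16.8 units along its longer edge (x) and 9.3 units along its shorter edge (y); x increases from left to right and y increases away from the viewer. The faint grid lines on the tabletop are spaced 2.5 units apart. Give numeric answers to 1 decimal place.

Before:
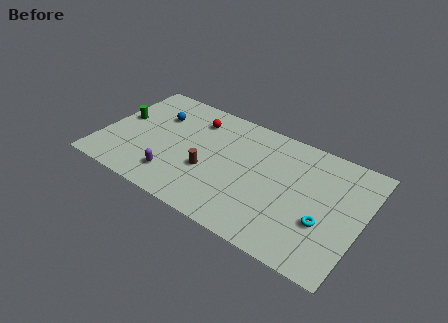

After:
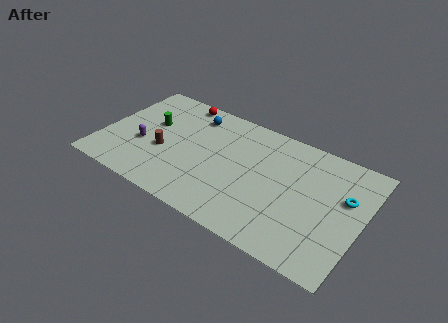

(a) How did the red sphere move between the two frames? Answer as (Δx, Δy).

(-1.3, 1.1)

The red sphere was at about (5.6, 7.3) and moved to about (4.3, 8.4).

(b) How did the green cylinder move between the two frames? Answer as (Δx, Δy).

(1.9, 0.4)

The green cylinder started near (1.0, 5.2) and ended near (2.9, 5.6).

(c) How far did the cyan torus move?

2.7

The cyan torus was near (14.6, 3.3) before and (15.6, 5.8) after, so it travelled √(1.0² + 2.5²) ≈ 2.7 units.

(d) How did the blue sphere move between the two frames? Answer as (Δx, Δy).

(2.2, 1.1)

From the two frames, the blue sphere sits at roughly (3.2, 6.5) before and (5.4, 7.6) after.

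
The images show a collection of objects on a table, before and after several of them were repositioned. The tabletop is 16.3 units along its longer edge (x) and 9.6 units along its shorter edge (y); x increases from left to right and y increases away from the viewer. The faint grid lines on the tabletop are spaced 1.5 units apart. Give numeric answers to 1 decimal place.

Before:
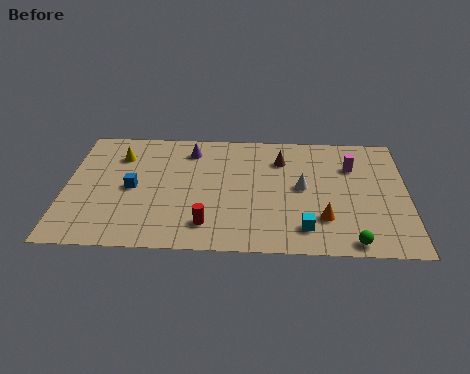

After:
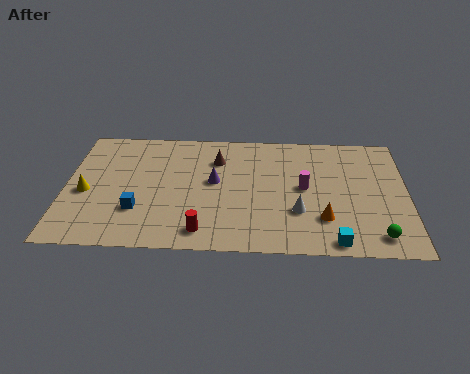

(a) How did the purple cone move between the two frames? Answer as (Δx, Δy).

(1.2, -2.5)

The purple cone started near (5.9, 7.8) and ended near (7.1, 5.3).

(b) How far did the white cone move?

1.9

From (11.3, 5.0) to (11.1, 3.1), the white cone covered √(0.2² + 1.9²) ≈ 1.9 units.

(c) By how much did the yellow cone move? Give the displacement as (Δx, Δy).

(-1.5, -3.0)

The yellow cone was at about (2.5, 7.2) and moved to about (1.0, 4.2).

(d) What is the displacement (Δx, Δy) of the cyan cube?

(1.4, -0.9)

The cyan cube started near (11.4, 1.8) and ended near (12.8, 0.9).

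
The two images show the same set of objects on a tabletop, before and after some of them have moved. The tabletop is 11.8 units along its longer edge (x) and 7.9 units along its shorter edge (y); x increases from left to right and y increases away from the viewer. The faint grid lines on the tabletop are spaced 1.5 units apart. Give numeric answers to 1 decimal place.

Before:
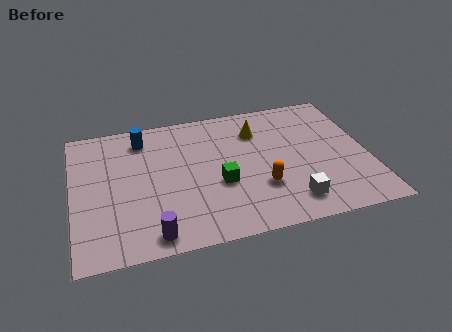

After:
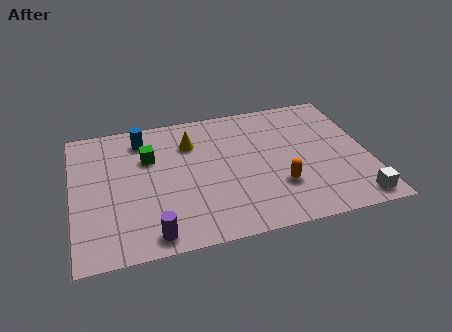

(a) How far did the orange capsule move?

0.7

The orange capsule was near (7.4, 2.5) before and (8.1, 2.4) after, so it travelled √(0.7² + 0.1²) ≈ 0.7 units.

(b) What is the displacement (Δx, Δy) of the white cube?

(2.5, -0.5)

The white cube started near (8.5, 1.4) and ended near (11.0, 0.9).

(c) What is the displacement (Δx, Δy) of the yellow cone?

(-2.7, -0.1)

The yellow cone started near (7.5, 5.9) and ended near (4.8, 5.8).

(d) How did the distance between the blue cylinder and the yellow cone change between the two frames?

-2.6

Before: roughly 4.6 units apart; after: 2.0. That's 2.6 units closer together.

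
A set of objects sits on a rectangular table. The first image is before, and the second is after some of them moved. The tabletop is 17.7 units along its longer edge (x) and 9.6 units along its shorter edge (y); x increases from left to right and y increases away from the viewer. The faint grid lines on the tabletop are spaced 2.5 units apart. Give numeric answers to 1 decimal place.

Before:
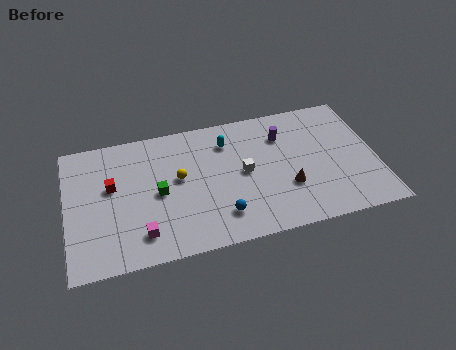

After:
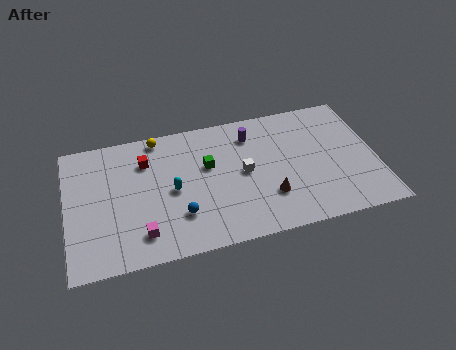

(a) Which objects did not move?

the magenta cube and the white cube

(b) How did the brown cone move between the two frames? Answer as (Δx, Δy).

(-1.1, -0.4)

The brown cone was at about (12.5, 3.2) and moved to about (11.4, 2.8).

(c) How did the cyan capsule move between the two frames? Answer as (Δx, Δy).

(-3.3, -2.8)

The cyan capsule was at about (9.3, 7.4) and moved to about (6.0, 4.6).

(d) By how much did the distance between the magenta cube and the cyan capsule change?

-4.3

They were about 7.6 units apart before and 3.3 after — 4.3 units closer together.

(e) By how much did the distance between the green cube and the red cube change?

+0.9

The distance was about 2.8 in the first image and 3.7 in the second, so they moved 0.9 units further apart.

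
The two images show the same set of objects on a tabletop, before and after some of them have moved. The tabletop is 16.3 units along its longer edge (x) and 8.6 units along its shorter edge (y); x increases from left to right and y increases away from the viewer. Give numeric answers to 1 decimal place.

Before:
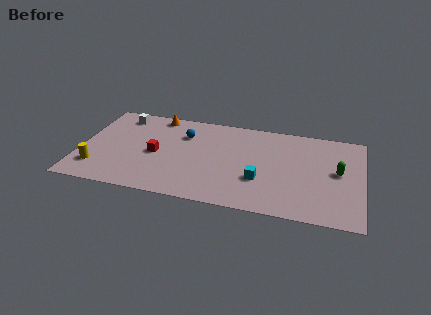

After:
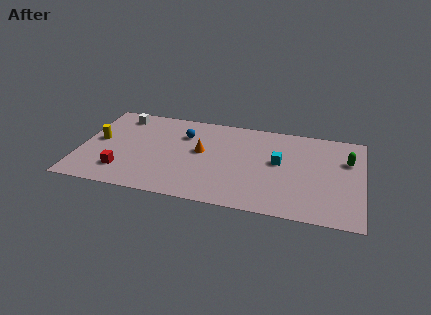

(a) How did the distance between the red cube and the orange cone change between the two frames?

+1.5

The distance was about 3.7 in the first image and 5.2 in the second, so they moved 1.5 units further apart.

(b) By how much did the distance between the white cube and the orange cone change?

+3.4

The distance was about 2.1 in the first image and 5.5 in the second, so they moved 3.4 units further apart.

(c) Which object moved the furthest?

the orange cone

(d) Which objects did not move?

the blue sphere and the white cube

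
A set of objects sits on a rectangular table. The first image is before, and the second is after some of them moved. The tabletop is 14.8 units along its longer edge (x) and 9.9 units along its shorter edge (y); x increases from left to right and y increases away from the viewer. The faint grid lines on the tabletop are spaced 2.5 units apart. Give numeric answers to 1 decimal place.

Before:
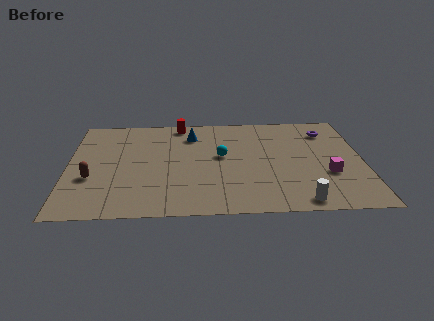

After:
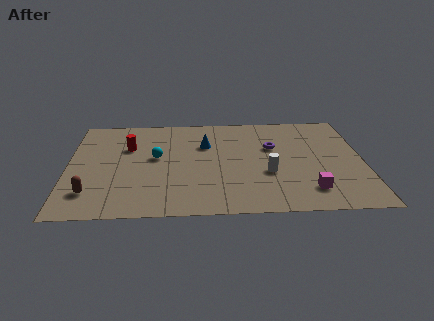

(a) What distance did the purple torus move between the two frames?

3.2

The purple torus moved from about (13.1, 7.8) to (10.3, 6.3), a distance of √(2.8² + 1.5²) ≈ 3.2.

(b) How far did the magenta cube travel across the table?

1.8

The magenta cube moved from about (13.0, 3.5) to (12.0, 2.0), a distance of √(1.0² + 1.5²) ≈ 1.8.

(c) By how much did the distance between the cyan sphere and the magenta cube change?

+2.7

They were about 5.7 units apart before and 8.4 after — 2.7 units further apart.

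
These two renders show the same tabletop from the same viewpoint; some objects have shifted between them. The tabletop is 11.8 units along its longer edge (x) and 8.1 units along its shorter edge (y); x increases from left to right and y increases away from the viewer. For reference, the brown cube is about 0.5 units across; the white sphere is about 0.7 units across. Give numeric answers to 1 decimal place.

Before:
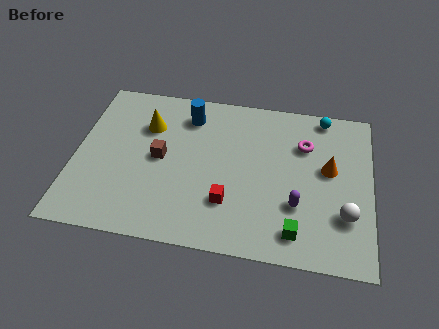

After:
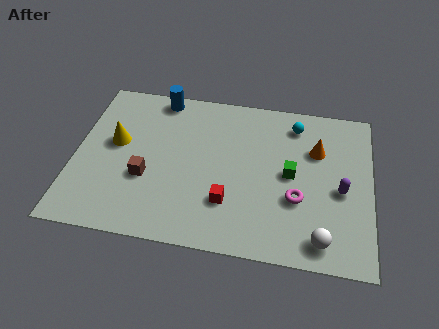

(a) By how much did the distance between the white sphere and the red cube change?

-0.7

They were about 4.6 units apart before and 3.9 after — 0.7 units closer together.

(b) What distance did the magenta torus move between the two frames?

2.8

The magenta torus was near (9.1, 5.7) before and (8.9, 2.9) after, so it travelled √(0.2² + 2.8²) ≈ 2.8 units.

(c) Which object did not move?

the red cube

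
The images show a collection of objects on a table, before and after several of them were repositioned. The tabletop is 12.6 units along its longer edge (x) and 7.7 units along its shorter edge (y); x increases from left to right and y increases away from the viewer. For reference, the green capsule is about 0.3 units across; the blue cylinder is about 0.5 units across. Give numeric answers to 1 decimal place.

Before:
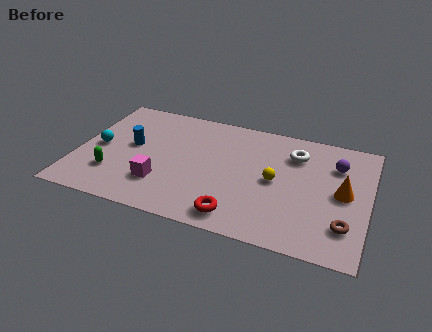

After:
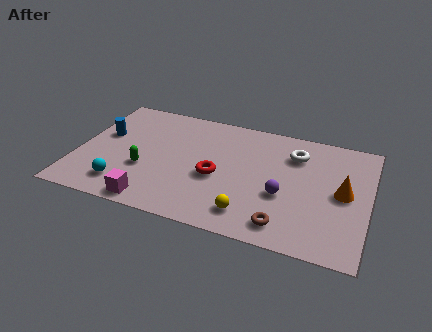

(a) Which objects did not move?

the white torus and the orange cone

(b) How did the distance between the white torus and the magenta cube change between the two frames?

+1.0

Before: roughly 6.6 units apart; after: 7.6. That's 1.0 units further apart.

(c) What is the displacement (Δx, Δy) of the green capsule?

(1.3, 0.7)

The green capsule started near (1.7, 2.1) and ended near (3.0, 2.8).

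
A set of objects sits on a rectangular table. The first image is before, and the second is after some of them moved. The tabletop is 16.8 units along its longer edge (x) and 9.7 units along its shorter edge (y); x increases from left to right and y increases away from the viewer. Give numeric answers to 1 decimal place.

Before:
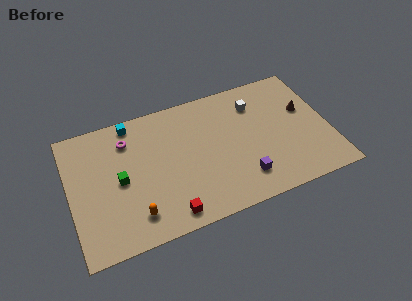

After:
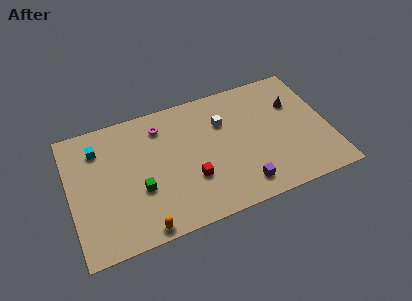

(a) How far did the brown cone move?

0.9

The brown cone moved from about (15.4, 5.9) to (14.8, 6.6), a distance of √(0.6² + 0.7²) ≈ 0.9.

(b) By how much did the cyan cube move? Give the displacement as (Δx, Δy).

(-2.3, -1.2)

The cyan cube was at about (4.3, 8.7) and moved to about (2.0, 7.5).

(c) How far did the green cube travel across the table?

1.6

The green cube was near (3.2, 4.7) before and (4.4, 3.6) after, so it travelled √(1.2² + 1.1²) ≈ 1.6 units.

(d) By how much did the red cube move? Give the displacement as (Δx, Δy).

(1.7, 2.0)

The red cube started near (6.0, 1.2) and ended near (7.7, 3.2).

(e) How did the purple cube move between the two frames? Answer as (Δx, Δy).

(-0.1, -0.5)

The purple cube was at about (10.9, 2.1) and moved to about (10.8, 1.6).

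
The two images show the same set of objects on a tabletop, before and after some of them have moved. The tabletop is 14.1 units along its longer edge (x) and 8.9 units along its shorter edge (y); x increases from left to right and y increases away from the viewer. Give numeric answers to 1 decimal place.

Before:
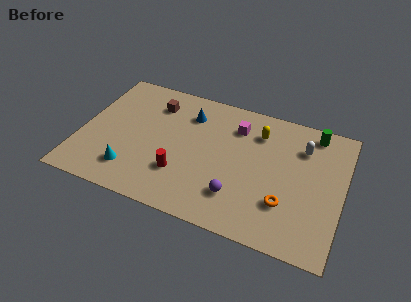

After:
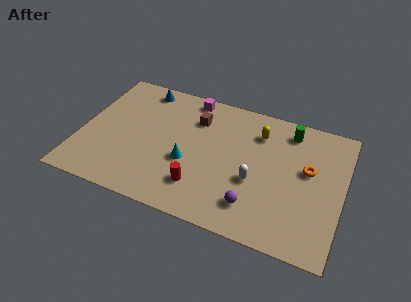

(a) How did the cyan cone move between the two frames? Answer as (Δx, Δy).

(2.9, 1.6)

From the two frames, the cyan cone sits at roughly (3.0, 1.9) before and (5.9, 3.5) after.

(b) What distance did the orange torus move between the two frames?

2.8

From (11.2, 2.6) to (12.2, 5.2), the orange torus covered √(1.0² + 2.6²) ≈ 2.8 units.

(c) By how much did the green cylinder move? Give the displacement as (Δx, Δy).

(-1.3, -0.3)

The green cylinder was at about (12.3, 7.8) and moved to about (11.0, 7.5).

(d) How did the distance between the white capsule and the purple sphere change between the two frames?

-3.8

Before: roughly 5.4 units apart; after: 1.6. That's 3.8 units closer together.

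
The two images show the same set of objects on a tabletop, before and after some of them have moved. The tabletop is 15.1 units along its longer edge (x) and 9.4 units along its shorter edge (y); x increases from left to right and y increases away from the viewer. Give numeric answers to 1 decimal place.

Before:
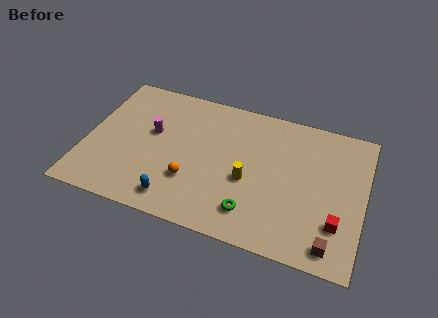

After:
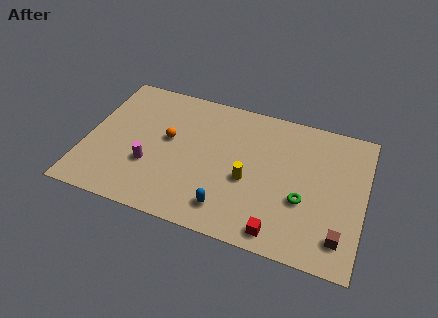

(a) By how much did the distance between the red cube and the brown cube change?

+1.9

The distance was about 1.4 in the first image and 3.3 in the second, so they moved 1.9 units further apart.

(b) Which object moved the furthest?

the red cube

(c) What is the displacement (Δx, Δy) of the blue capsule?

(2.8, 0.3)

From the two frames, the blue capsule sits at roughly (5.2, 1.4) before and (8.0, 1.7) after.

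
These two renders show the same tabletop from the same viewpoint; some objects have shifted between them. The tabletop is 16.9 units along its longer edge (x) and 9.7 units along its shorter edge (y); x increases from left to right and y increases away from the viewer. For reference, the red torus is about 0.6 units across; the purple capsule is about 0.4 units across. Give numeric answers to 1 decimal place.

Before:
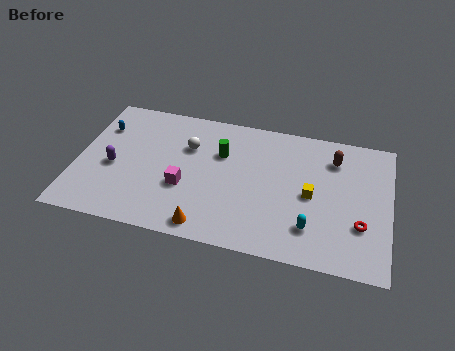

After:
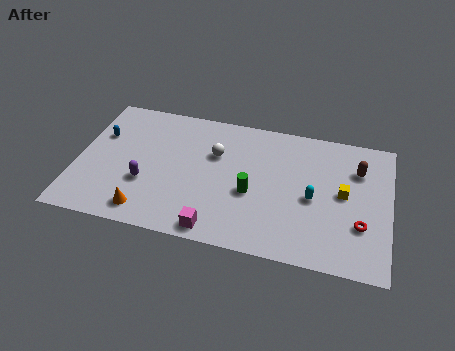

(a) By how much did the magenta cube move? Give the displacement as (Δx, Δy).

(1.9, -2.6)

From the two frames, the magenta cube sits at roughly (5.9, 3.6) before and (7.8, 1.0) after.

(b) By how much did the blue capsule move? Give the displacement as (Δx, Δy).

(0.0, -0.6)

The blue capsule was at about (1.1, 7.0) and moved to about (1.1, 6.4).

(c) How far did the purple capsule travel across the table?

2.0

The purple capsule was near (2.0, 4.2) before and (3.8, 3.4) after, so it travelled √(1.8² + 0.8²) ≈ 2.0 units.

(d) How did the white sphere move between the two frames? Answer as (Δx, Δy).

(1.5, -0.2)

The white sphere was at about (5.9, 6.6) and moved to about (7.4, 6.4).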